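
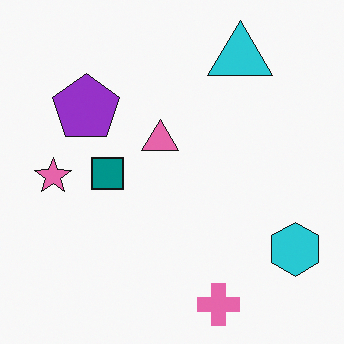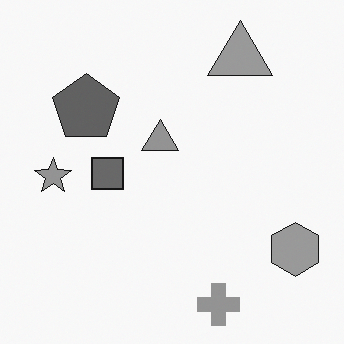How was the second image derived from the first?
The image was converted to grayscale.

All color is removed — every shape is now a shade of grey.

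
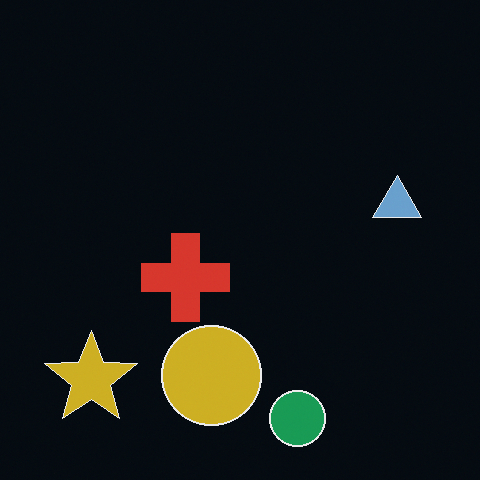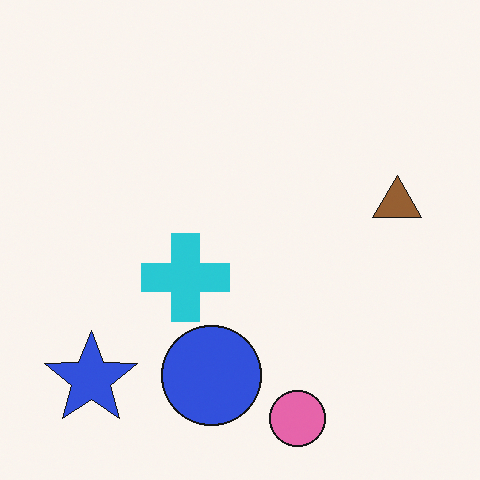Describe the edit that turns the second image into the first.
The first image is the second color-inverted (negative).

The light background has become dark and every shape's color is its complement — a photographic negative.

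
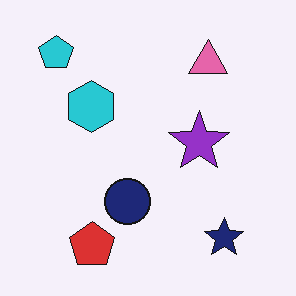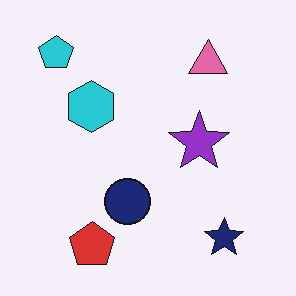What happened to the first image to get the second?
JPEG-compressed with visible artifacts.

Blocky 8×8 compression artifacts appear around shape edges and the flat background shows ringing — characteristic JPEG degradation.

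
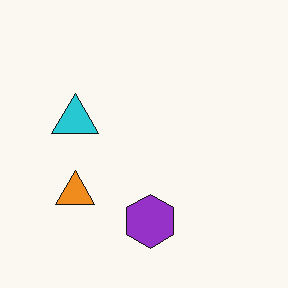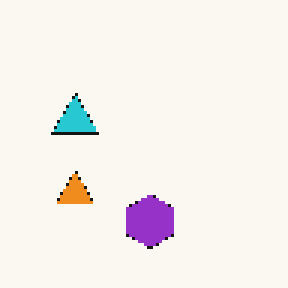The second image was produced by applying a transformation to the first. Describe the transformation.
The second image is the first mildly pixelated.

Shapes are reduced to large square blocks; fine edges and outlines are lost — a downscale-then-upscale (mosaic) effect.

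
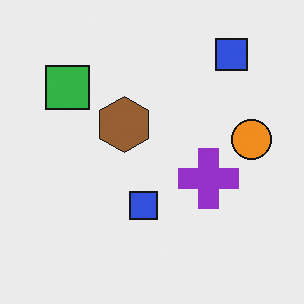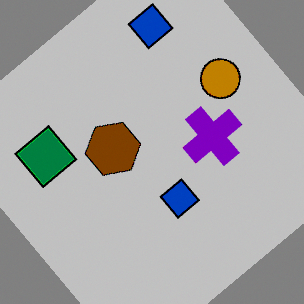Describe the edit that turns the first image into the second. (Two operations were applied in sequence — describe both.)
Rotated counter-clockwise by a large amount — several tens of degrees, then heavily posterized to just a handful of flat colors.

Every shape is tilted by the same angle and the image corners show triangular fill wedges — a whole-image rotation by a non-right angle. Each flat color has snapped to a coarser quantized level — most visibly, the near-white background has dropped to a flat grey.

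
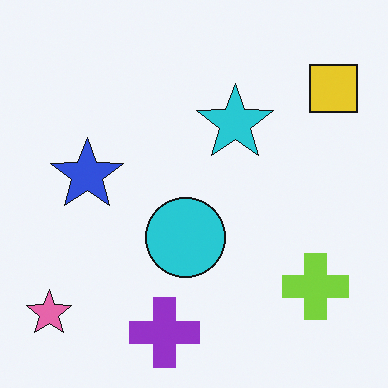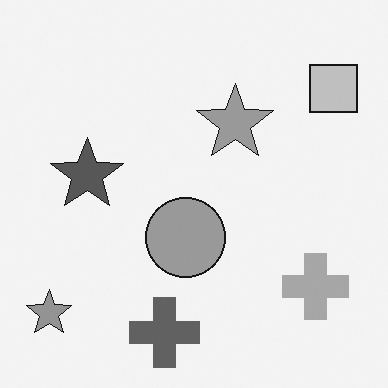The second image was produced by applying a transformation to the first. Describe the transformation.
It was converted to grayscale.

All color is removed — every shape is now a shade of grey.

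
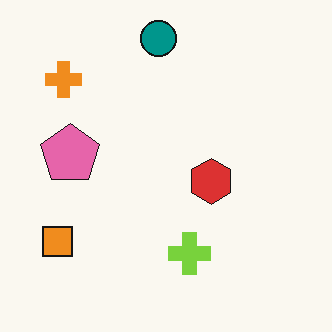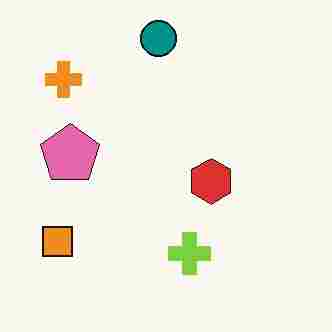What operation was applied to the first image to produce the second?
This is the original image heavily JPEG-compressed with obvious blocking artifacts.

Blocky 8×8 compression artifacts appear around shape edges and the flat background shows ringing — characteristic JPEG degradation.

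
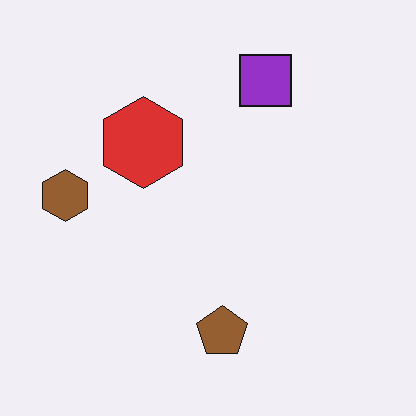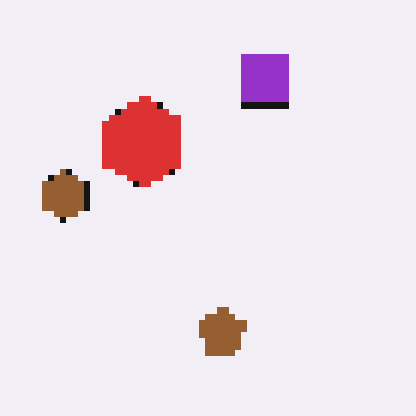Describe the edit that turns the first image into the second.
The second image is the first moderately pixelated.

Shapes are reduced to large square blocks; fine edges and outlines are lost — a downscale-then-upscale (mosaic) effect.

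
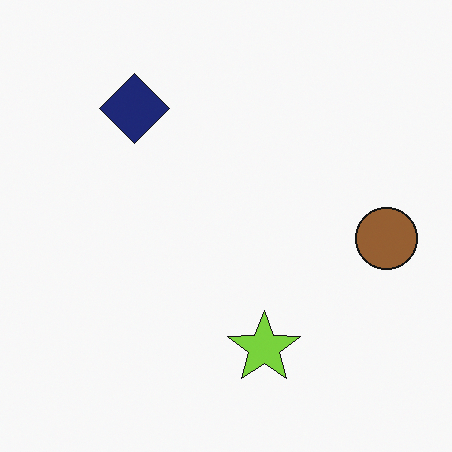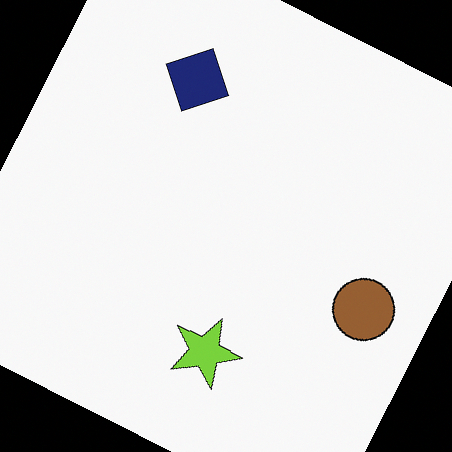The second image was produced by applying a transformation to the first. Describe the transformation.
This is the original image rotated clockwise by a clearly visible amount.

Every shape is tilted by the same angle and the image corners show triangular fill wedges — a whole-image rotation by a non-right angle.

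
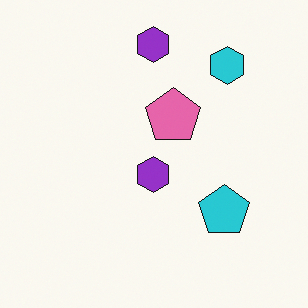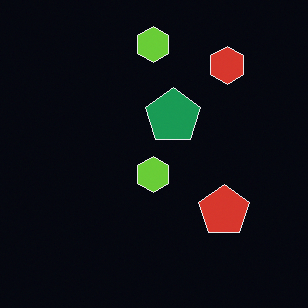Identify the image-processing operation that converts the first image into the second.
The image was color-inverted (negative).

The light background has become dark and every shape's color is its complement — a photographic negative.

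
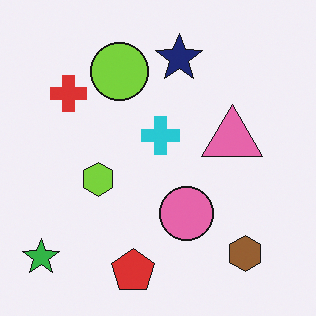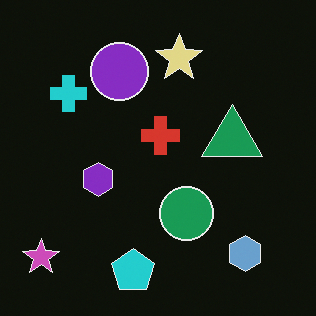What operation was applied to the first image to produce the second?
Color-inverted (negative).

The light background has become dark and every shape's color is its complement — a photographic negative.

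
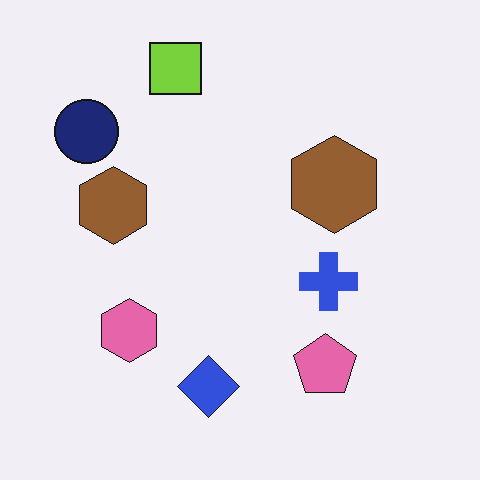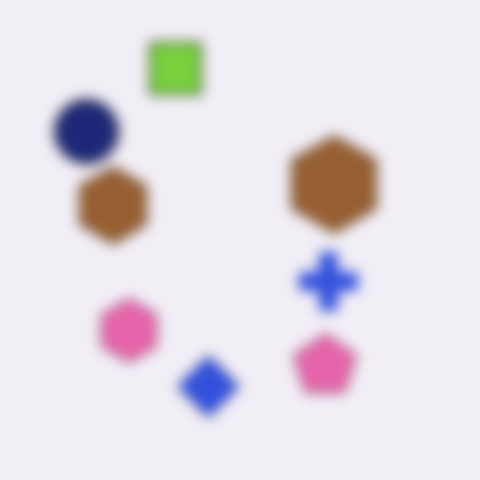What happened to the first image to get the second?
It was strongly gaussian-blurred.

Shape edges and outlines are uniformly softened across the whole image.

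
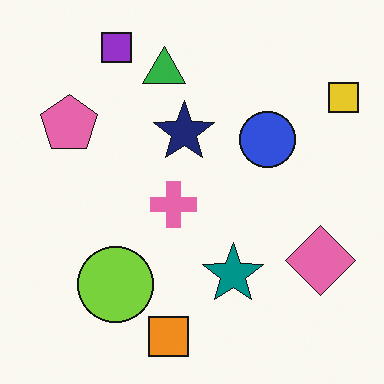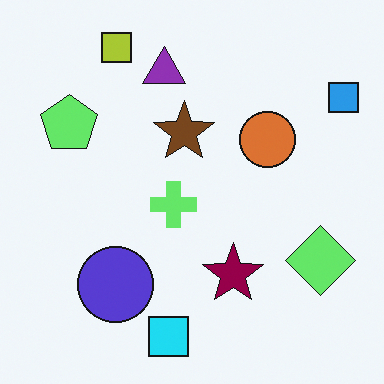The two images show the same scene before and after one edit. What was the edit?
The second image is the first hue-shifted noticeably.

Every shape's color has rotated by the same amount around the hue wheel — a uniform hue shift.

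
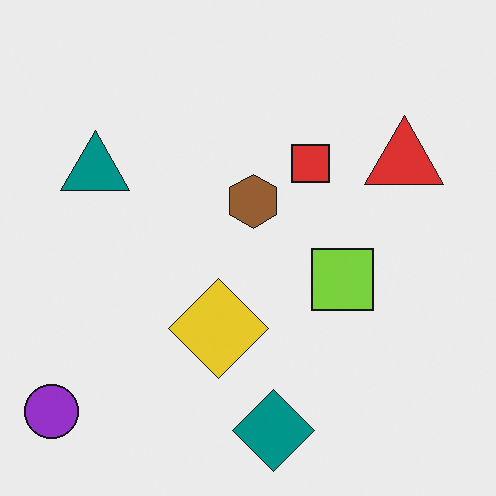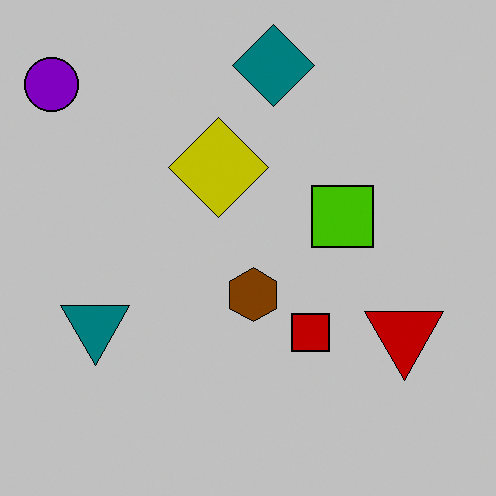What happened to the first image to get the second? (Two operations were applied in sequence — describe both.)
The image was aggressively posterized, then flipped vertically (top ↔ bottom).

Each flat color has snapped to a coarser quantized level — most visibly, the near-white background has dropped to a flat grey. The teal diamond is in the bottom of the first image and the top of the second — shapes on opposite sides of the horizontal midline have swapped in a mirror flip.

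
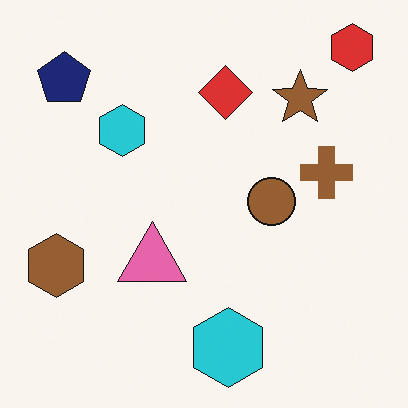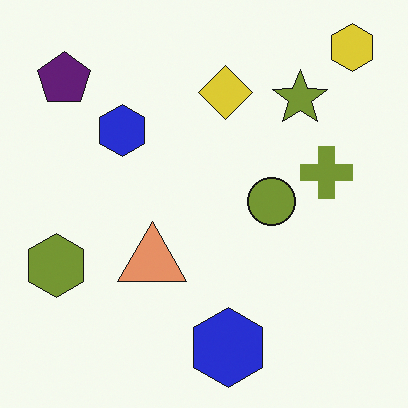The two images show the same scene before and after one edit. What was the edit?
The transformation is: hue-shifted by a small amount.

Every shape's color has rotated by the same amount around the hue wheel — a uniform hue shift.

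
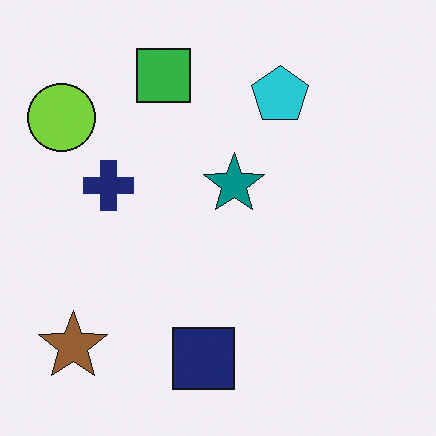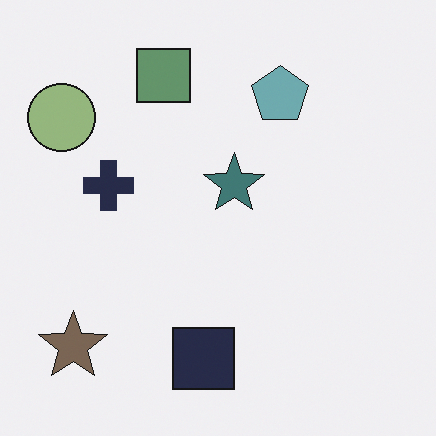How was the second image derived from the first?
This is the original image made much more muted (saturation change).

All colors are more muted and greyish — a global saturation change.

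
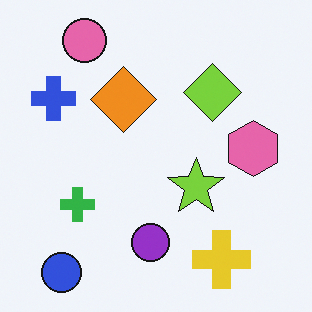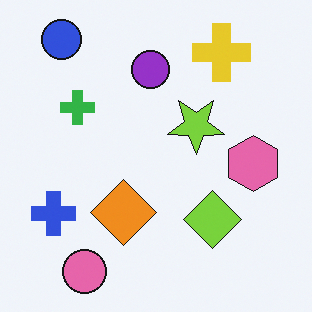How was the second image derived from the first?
The second image is the first flipped vertically (top ↔ bottom).

The blue circle is in the bottom-left of the first image and the top-left of the second — shapes on opposite sides of the horizontal midline have swapped in a mirror flip.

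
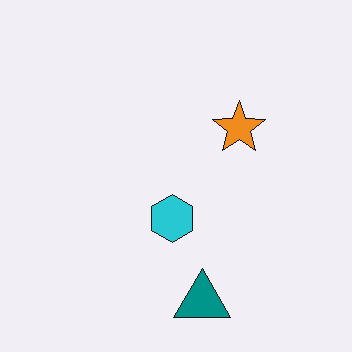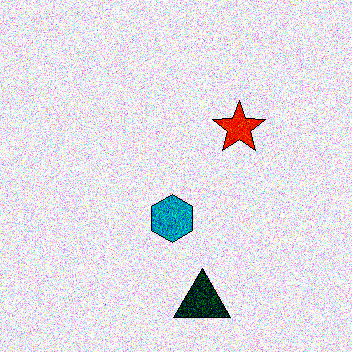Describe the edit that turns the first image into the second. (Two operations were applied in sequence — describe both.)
The second image is the first degraded with moderate additive noise, then boosted in contrast.

Random speckle covers the whole image, including the flat background. Tones are pushed away from mid-grey across the whole image — a global contrast change.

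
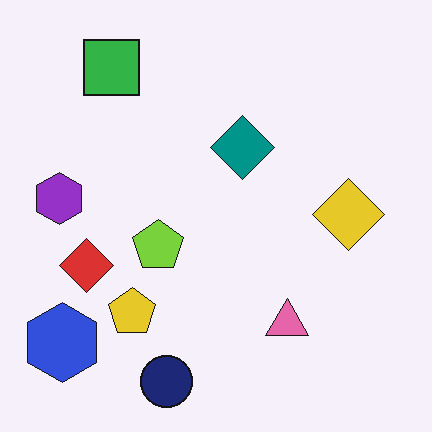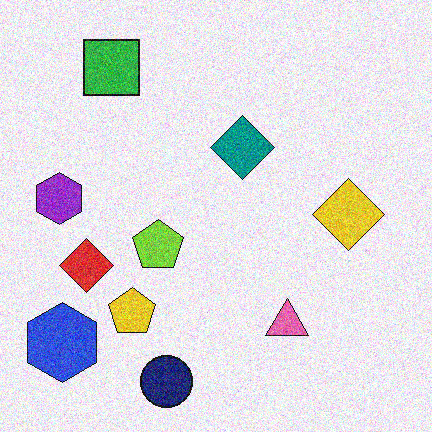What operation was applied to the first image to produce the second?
Degraded with moderate additive noise.

Random speckle covers the whole image, including the flat background.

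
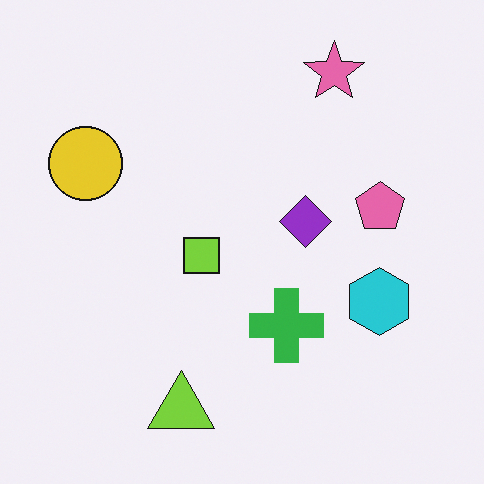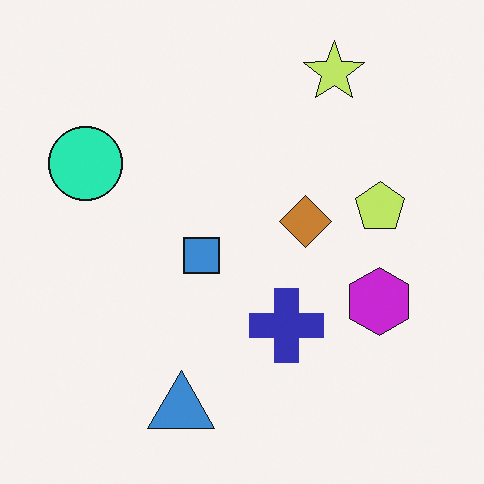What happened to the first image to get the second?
The transformation is: hue-shifted noticeably.

Every shape's color has rotated by the same amount around the hue wheel — a uniform hue shift.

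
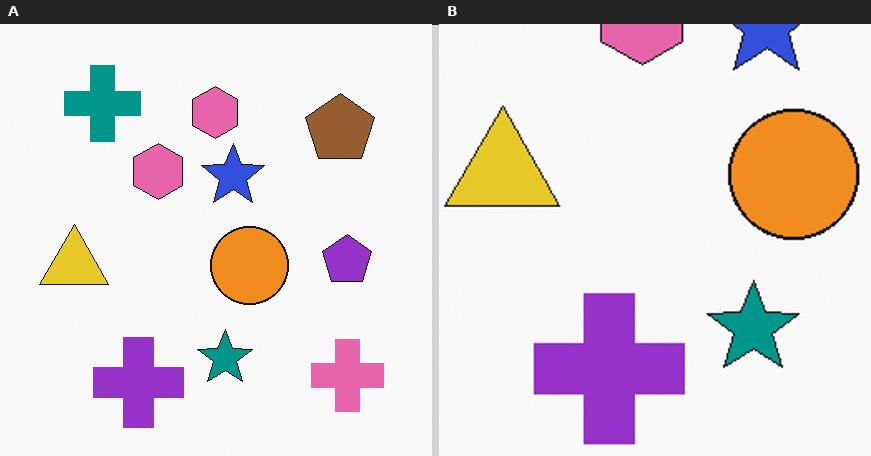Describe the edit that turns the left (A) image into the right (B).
The transformation is: cropped tightly and scaled back up.

The visible shapes are larger and the field of view is narrower; shapes near the original edges may be partly or wholly outside the frame — a crop-and-rescale.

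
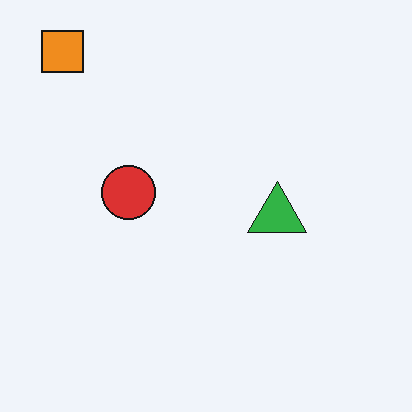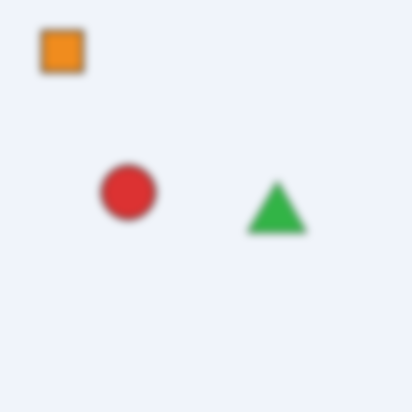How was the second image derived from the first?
This is the original image noticeably gaussian-blurred.

Shape edges and outlines are uniformly softened across the whole image.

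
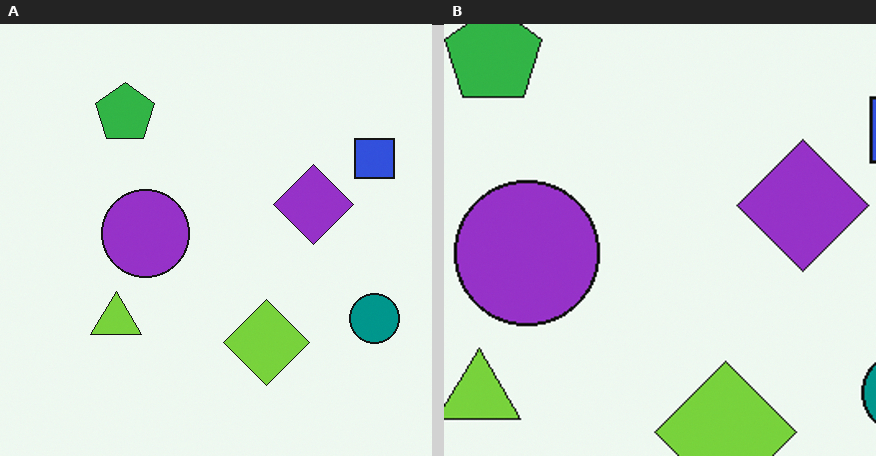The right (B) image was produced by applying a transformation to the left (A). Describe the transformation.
The image was cropped tightly and scaled back up.

The visible shapes are larger and the field of view is narrower; shapes near the original edges may be partly or wholly outside the frame — a crop-and-rescale.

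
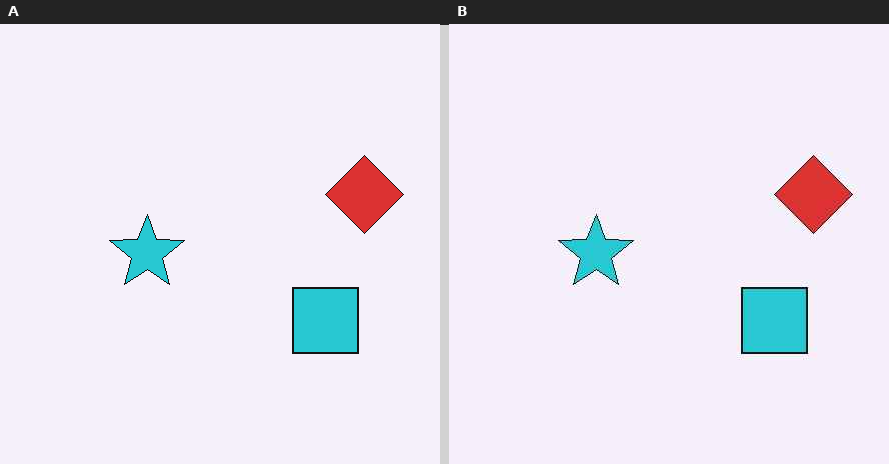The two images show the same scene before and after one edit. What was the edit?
The transformation is: JPEG-compressed with visible artifacts.

Blocky 8×8 compression artifacts appear around shape edges and the flat background shows ringing — characteristic JPEG degradation.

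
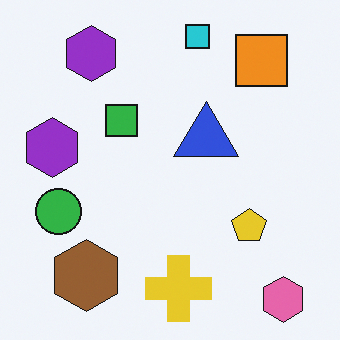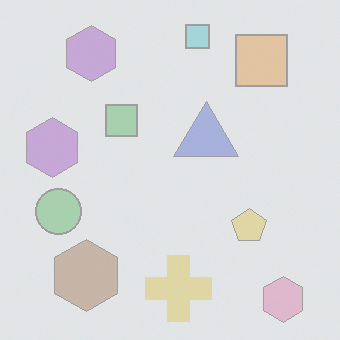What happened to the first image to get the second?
The second image is the first given much lower contrast.

Tones are pushed toward mid-grey across the whole image — a global contrast change.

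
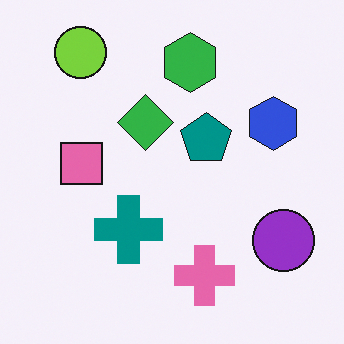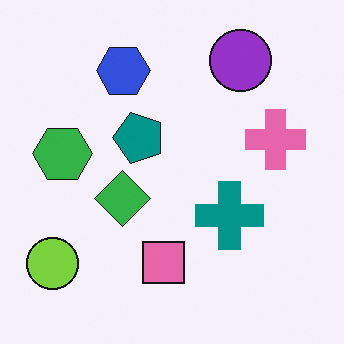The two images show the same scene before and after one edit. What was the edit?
This is the original image rotated 90° counter-clockwise.

The lime circle sits in the top-left of the first image and the bottom-left of the second — consistent with a whole-image 90° counter-clockwise rotation.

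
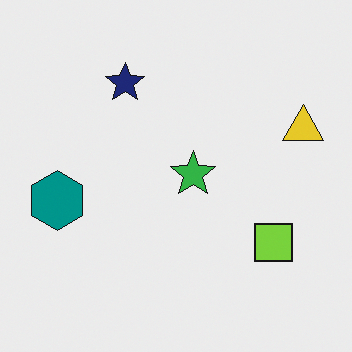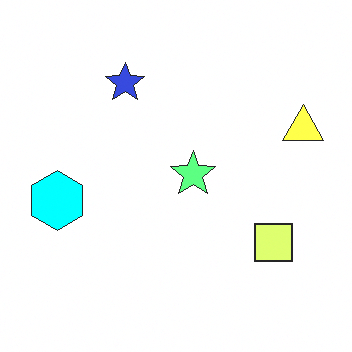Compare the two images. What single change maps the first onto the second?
The second image is the first noticeably brightened.

Every pixel — background and shapes alike — is uniformly brightened.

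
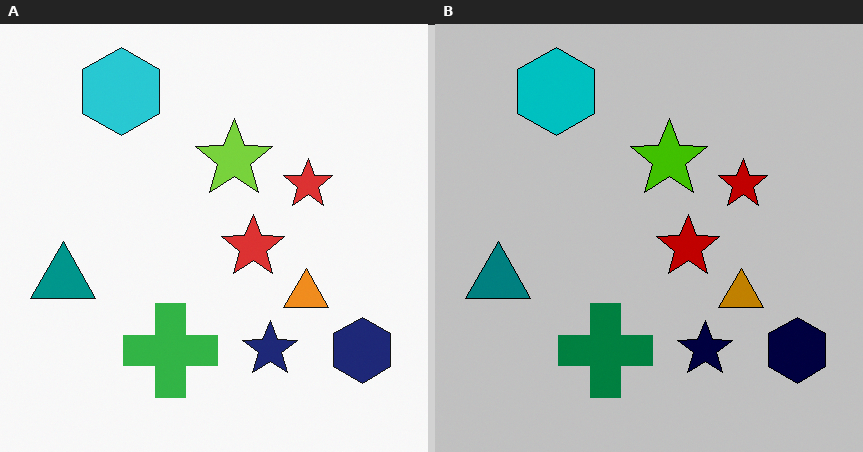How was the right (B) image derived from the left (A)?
Aggressively posterized.

Each flat color has snapped to a coarser quantized level — most visibly, the near-white background has dropped to a flat grey.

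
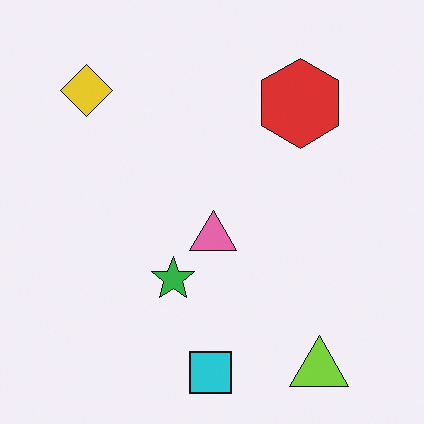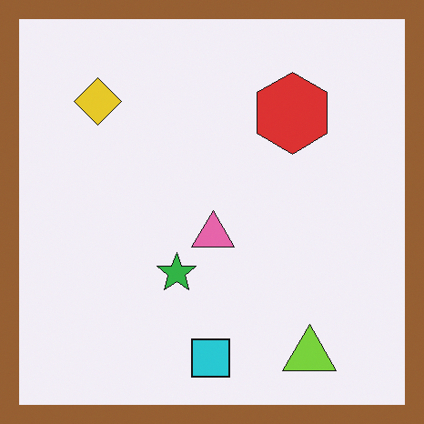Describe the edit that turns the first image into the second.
Framed with a brown border.

A solid brown frame runs around the edge of the second image, with the content slightly shrunk inside it.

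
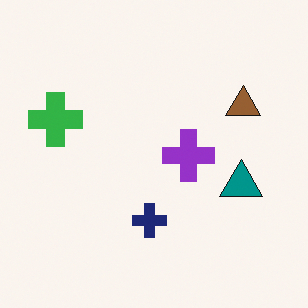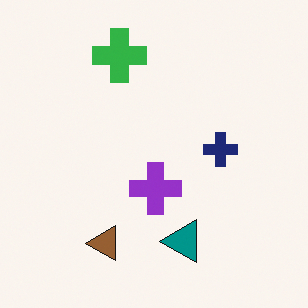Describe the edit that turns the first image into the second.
The second image is the first transposed (reflected across the top-left ↔ bottom-right diagonal).

Shapes have swapped their row and column positions — what was in the top-right is now in the bottom-left — a diagonal reflection.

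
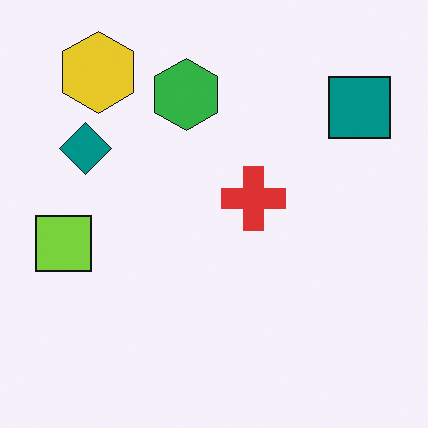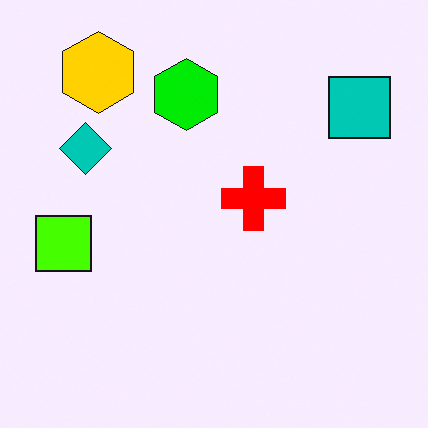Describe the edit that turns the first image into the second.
The second image is the first heavily oversaturated.

All colors are more vivid — a global saturation change.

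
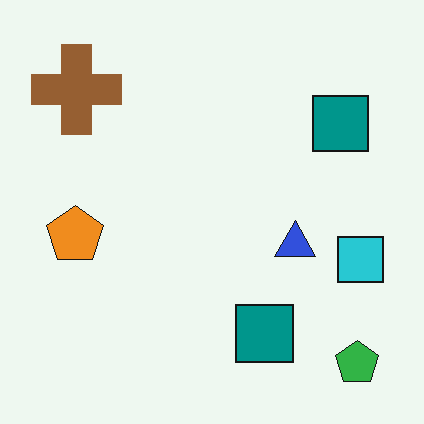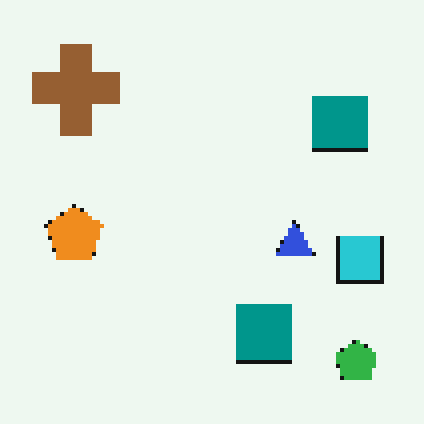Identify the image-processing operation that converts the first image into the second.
The second image is the first lightly pixelated (a mild mosaic effect).

Shapes are reduced to large square blocks; fine edges and outlines are lost — a downscale-then-upscale (mosaic) effect.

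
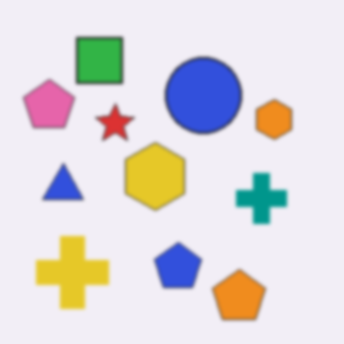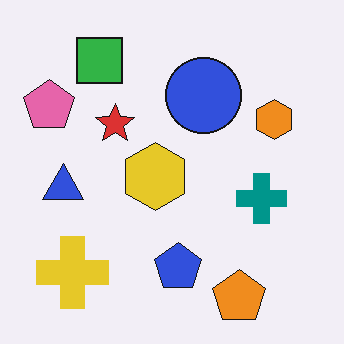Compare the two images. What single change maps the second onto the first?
It was given a subtle gaussian blur.

Shape edges and outlines are uniformly softened across the whole image.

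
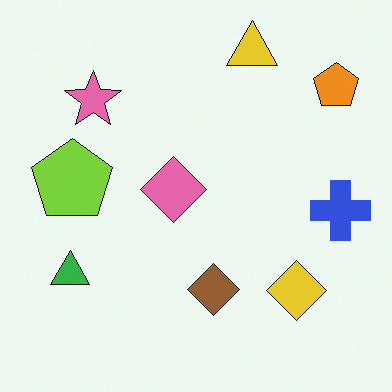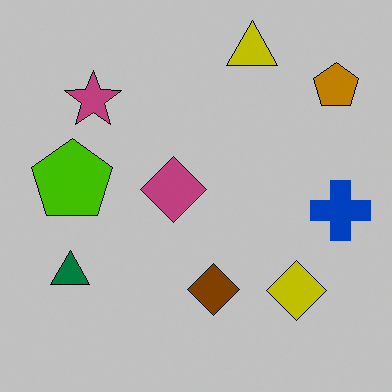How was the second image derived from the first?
It was aggressively posterized.

Each flat color has snapped to a coarser quantized level — most visibly, the near-white background has dropped to a flat grey.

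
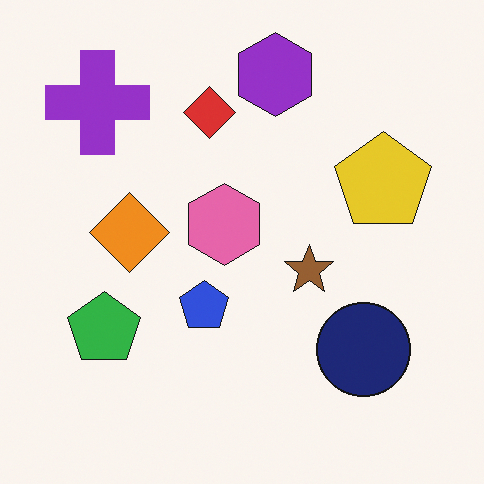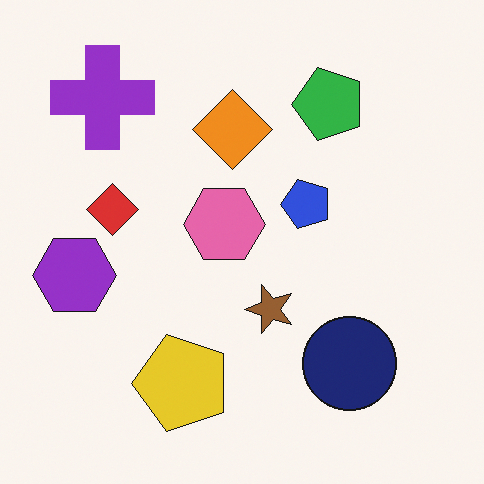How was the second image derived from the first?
Transposed (reflected across the top-left ↔ bottom-right diagonal).

Shapes have swapped their row and column positions — what was in the top-right is now in the bottom-left — a diagonal reflection.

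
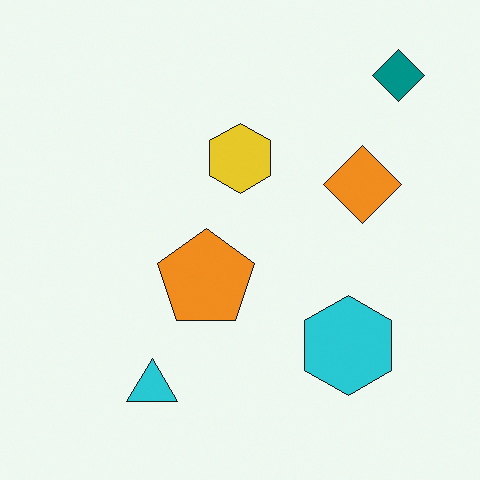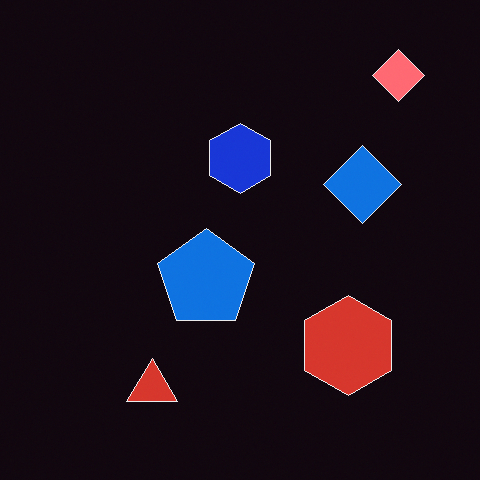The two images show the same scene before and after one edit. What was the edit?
This is the original image color-inverted (negative).

The light background has become dark and every shape's color is its complement — a photographic negative.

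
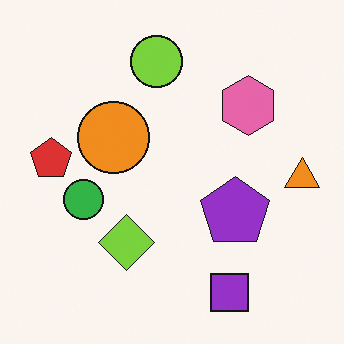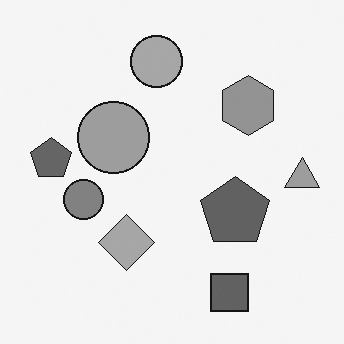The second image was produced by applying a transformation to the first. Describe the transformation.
Converted to grayscale.

All color is removed — every shape is now a shade of grey.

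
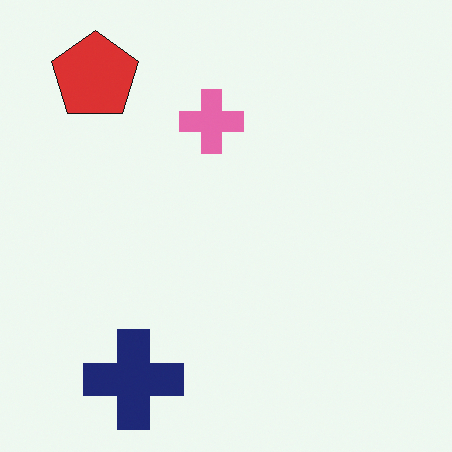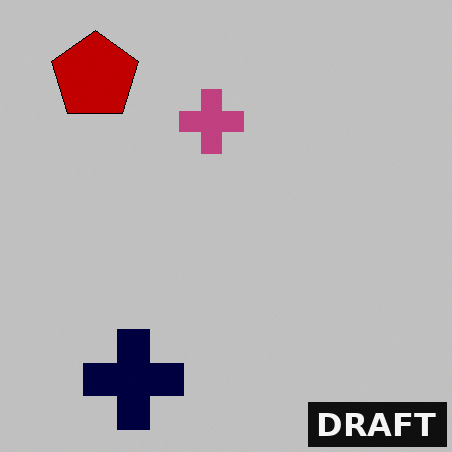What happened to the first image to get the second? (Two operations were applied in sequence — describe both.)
The transformation is: aggressively posterized, then watermarked with the text "DRAFT" in the lower-right corner.

Each flat color has snapped to a coarser quantized level — most visibly, the near-white background has dropped to a flat grey. A dark label reading "DRAFT" appears in the lower-right corner.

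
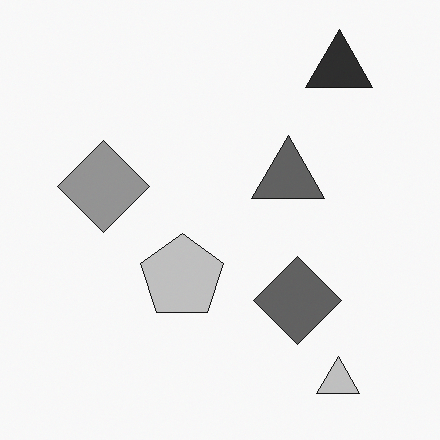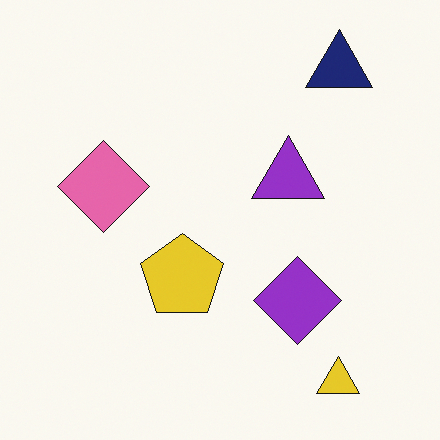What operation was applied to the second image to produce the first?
It was converted to grayscale.

All color is removed — every shape is now a shade of grey.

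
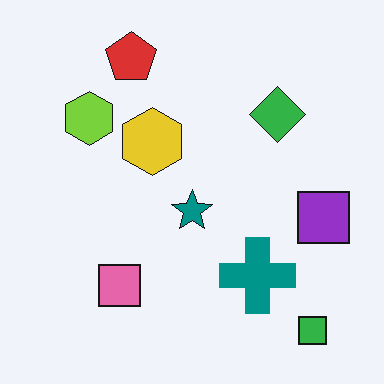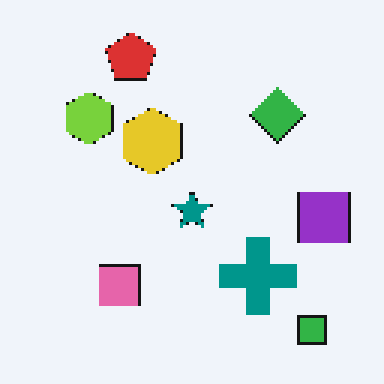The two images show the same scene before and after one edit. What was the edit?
The second image is the first mildly pixelated.

Shapes are reduced to large square blocks; fine edges and outlines are lost — a downscale-then-upscale (mosaic) effect.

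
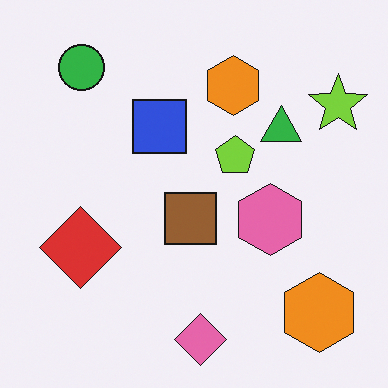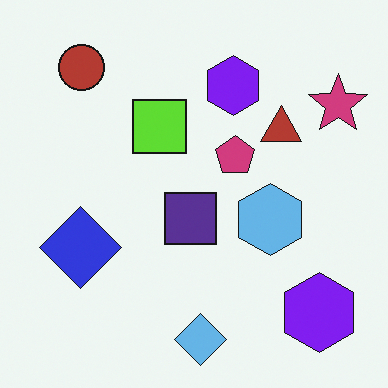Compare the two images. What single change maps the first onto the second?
This is the original image hue-shifted by a large amount.

Every shape's color has rotated by the same amount around the hue wheel — a uniform hue shift.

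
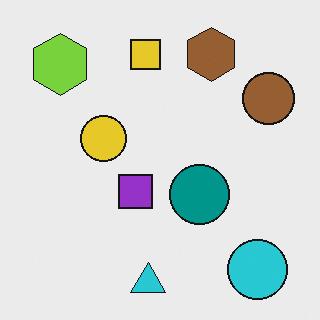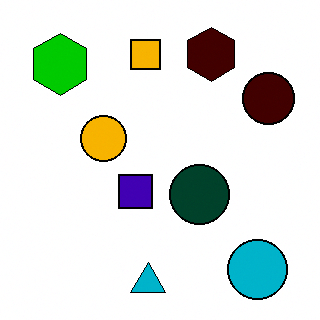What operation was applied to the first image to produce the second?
This is the original image given much higher contrast.

Tones are pushed away from mid-grey across the whole image — a global contrast change.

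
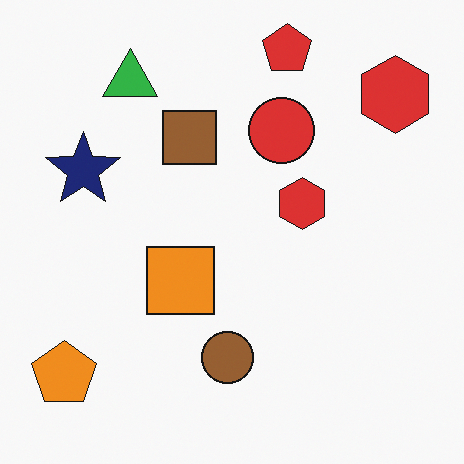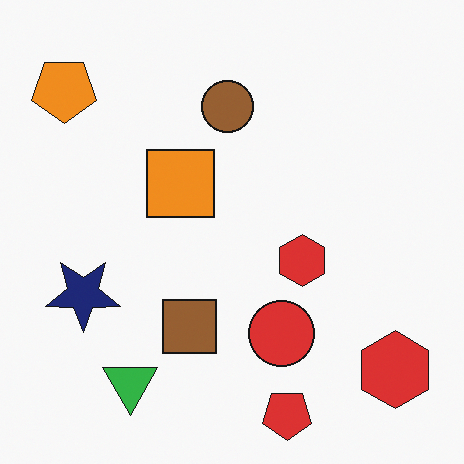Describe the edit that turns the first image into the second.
The transformation is: flipped vertically (top ↔ bottom).

The red pentagon is in the top of the first image and the bottom of the second — shapes on opposite sides of the horizontal midline have swapped in a mirror flip.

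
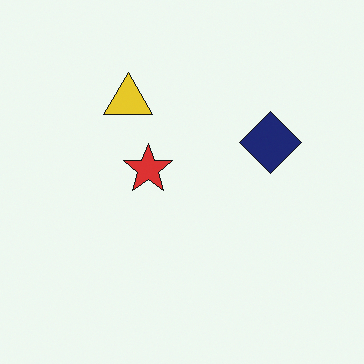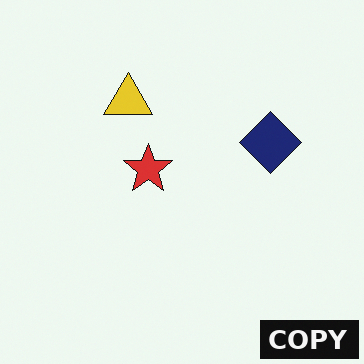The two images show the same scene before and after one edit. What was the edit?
The second image is the first watermarked with the text "COPY" in the lower-right corner.

A dark label reading "COPY" appears in the lower-right corner.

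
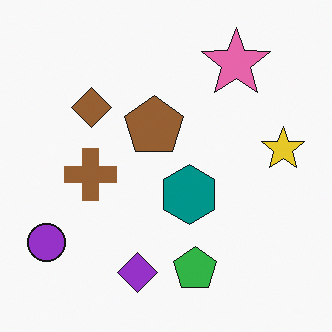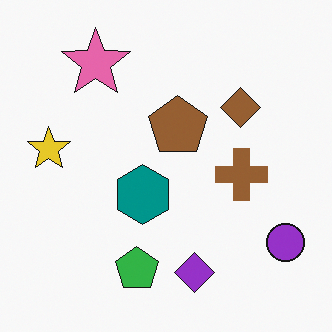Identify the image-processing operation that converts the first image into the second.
Flipped horizontally (left ↔ right).

The purple circle is in the bottom-left of the first image and the bottom-right of the second — shapes on opposite sides of the vertical midline have swapped in a mirror flip.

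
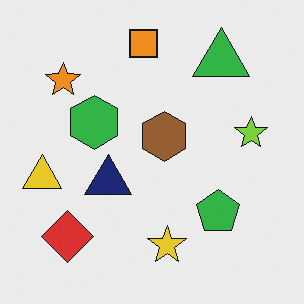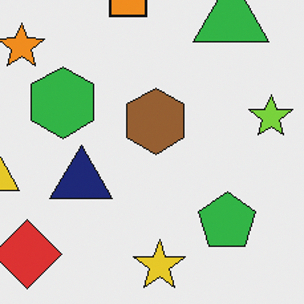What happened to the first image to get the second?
The transformation is: cropped slightly and scaled back up.

The visible shapes are larger and the field of view is narrower; shapes near the original edges may be partly or wholly outside the frame — a crop-and-rescale.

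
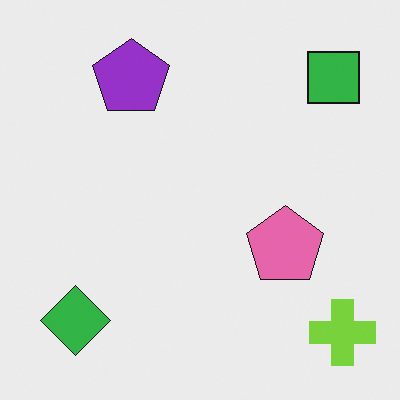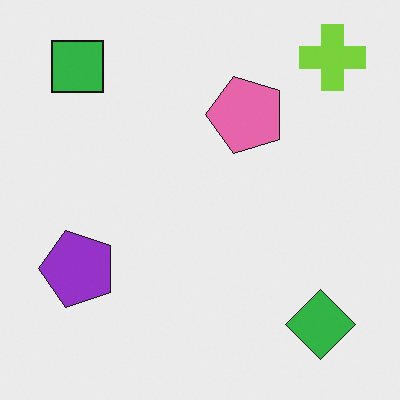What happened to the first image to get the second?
The transformation is: rotated 90° counter-clockwise.

The lime cross sits in the bottom-right of the first image and the top-right of the second — consistent with a whole-image 90° counter-clockwise rotation.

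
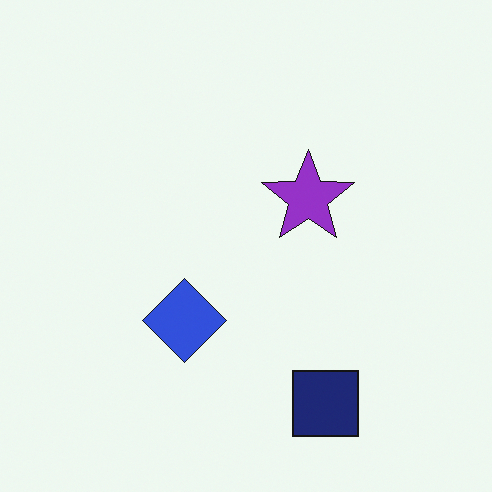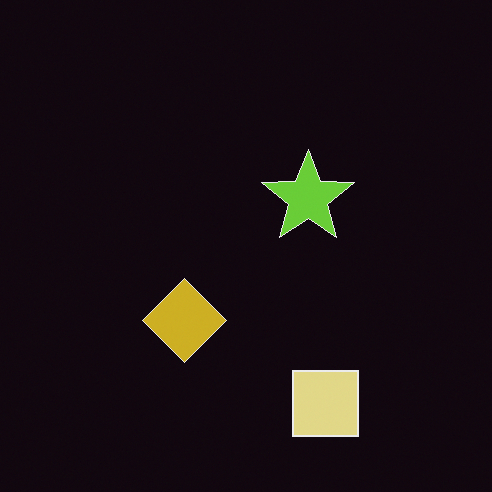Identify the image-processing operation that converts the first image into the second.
Color-inverted (negative).

The light background has become dark and every shape's color is its complement — a photographic negative.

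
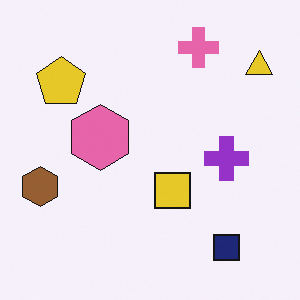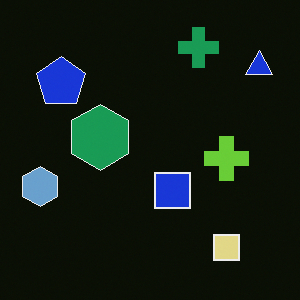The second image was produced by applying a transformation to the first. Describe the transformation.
The second image is the first color-inverted (negative).

The light background has become dark and every shape's color is its complement — a photographic negative.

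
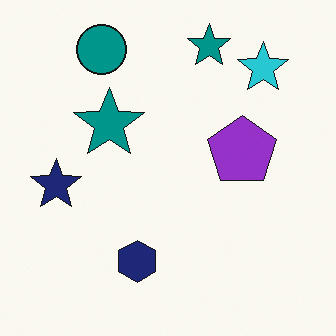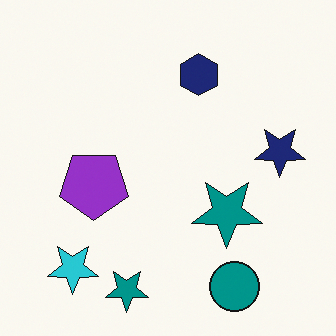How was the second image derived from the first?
Rotated 180°.

The cyan star sits in the top-right of the first image and the bottom-left of the second — consistent with a whole-image 180° rotation.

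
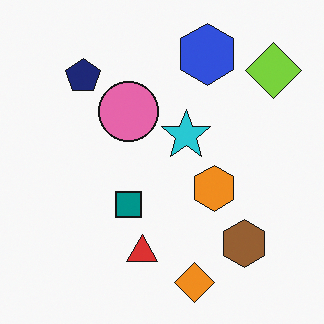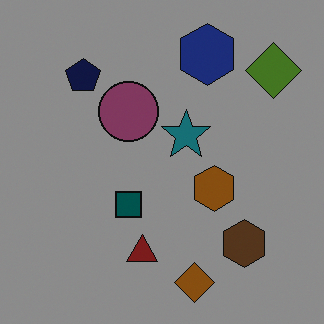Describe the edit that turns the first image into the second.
The second image is the first noticeably darkened.

Every pixel — background and shapes alike — is uniformly darkened.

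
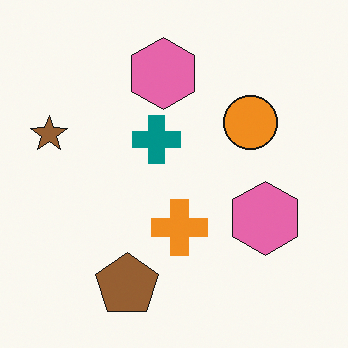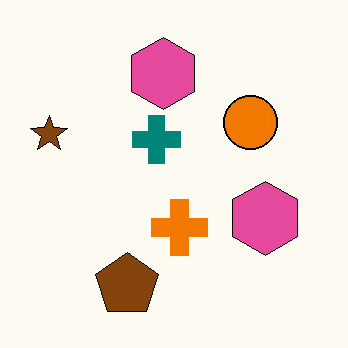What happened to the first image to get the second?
The transformation is: given slightly increased contrast.

Tones are pushed away from mid-grey across the whole image — a global contrast change.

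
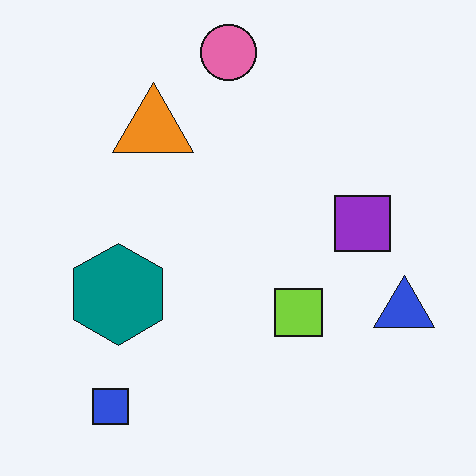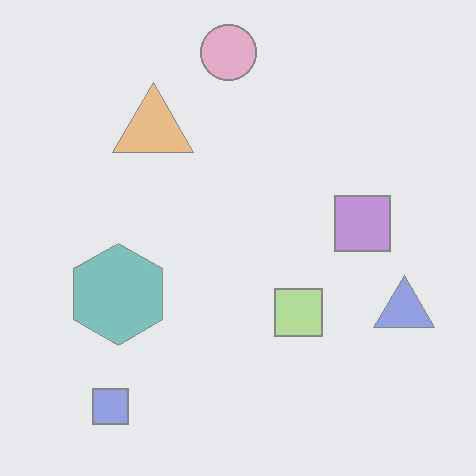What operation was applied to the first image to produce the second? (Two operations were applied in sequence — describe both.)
Degraded with heavy JPEG compression, then washed out (contrast reduced).

Blocky 8×8 compression artifacts appear around shape edges and the flat background shows ringing — characteristic JPEG degradation. Tones are pushed toward mid-grey across the whole image — a global contrast change.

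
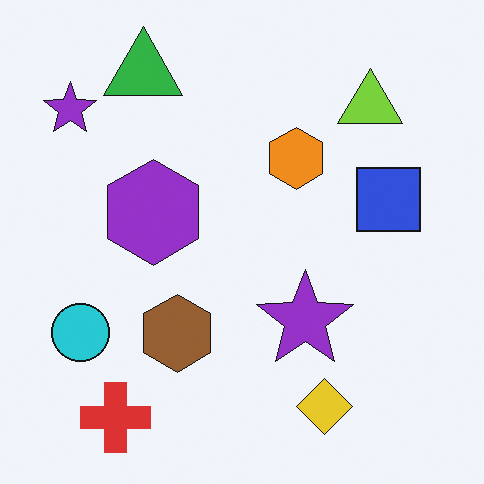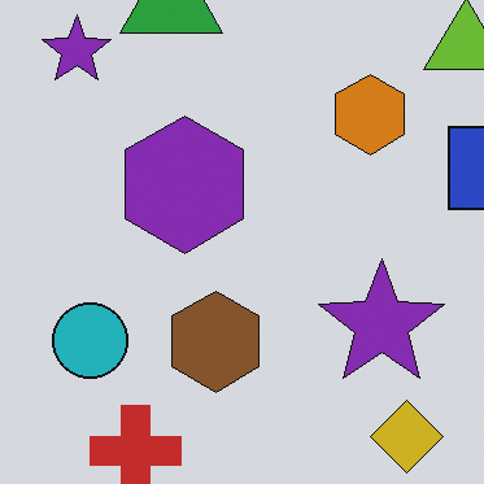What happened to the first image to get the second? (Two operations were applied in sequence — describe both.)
The second image is the first darkened a little, then cropped to a modestly smaller region and rescaled.

Every pixel — background and shapes alike — is uniformly darkened. The visible shapes are larger and the field of view is narrower; shapes near the original edges may be partly or wholly outside the frame — a crop-and-rescale.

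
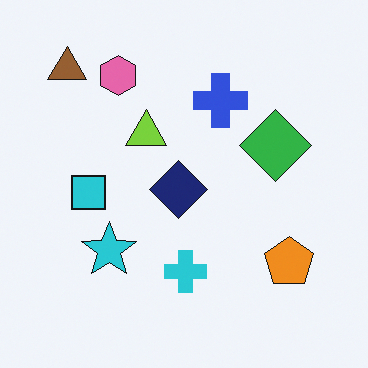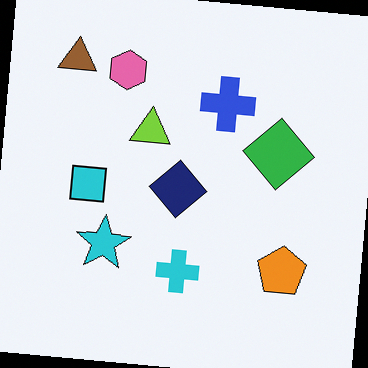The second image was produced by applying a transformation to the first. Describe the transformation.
Rotated clockwise by a slight angle.

Every shape is tilted by the same angle and the image corners show triangular fill wedges — a whole-image rotation by a non-right angle.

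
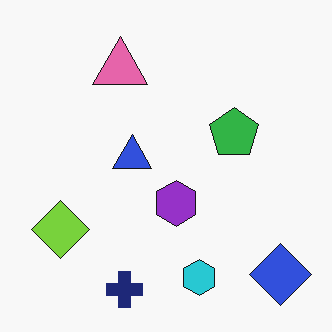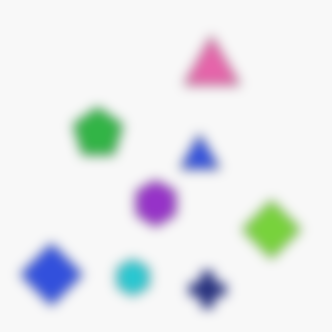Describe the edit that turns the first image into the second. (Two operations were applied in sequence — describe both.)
Heavily blurred, then flipped horizontally (left ↔ right).

Shape edges and outlines are uniformly softened across the whole image. The blue diamond is in the bottom-right of the first image and the bottom-left of the second — shapes on opposite sides of the vertical midline have swapped in a mirror flip.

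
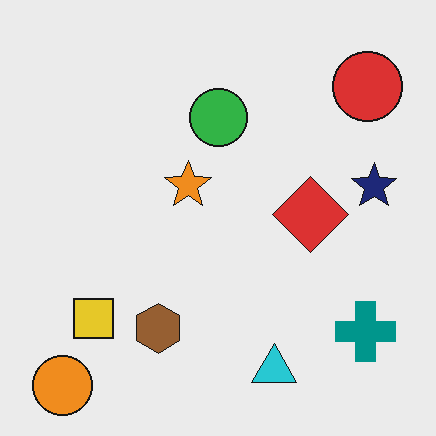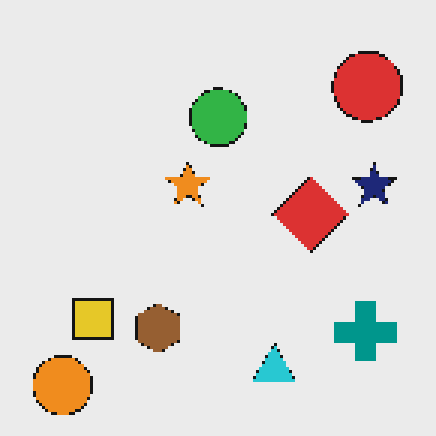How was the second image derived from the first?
Mildly pixelated.

Shapes are reduced to large square blocks; fine edges and outlines are lost — a downscale-then-upscale (mosaic) effect.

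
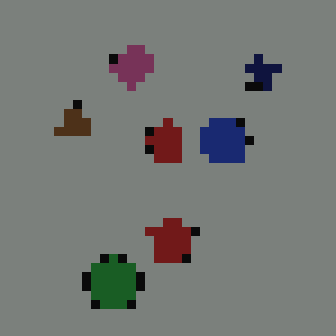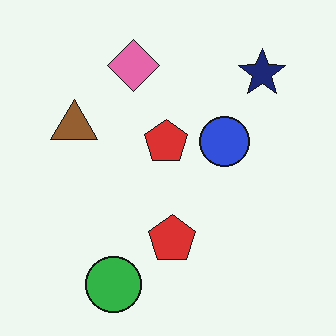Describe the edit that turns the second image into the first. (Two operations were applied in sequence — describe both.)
Darkened a lot, then heavily pixelated into large blocks.

Every pixel — background and shapes alike — is uniformly darkened. Shapes are reduced to large square blocks; fine edges and outlines are lost — a downscale-then-upscale (mosaic) effect.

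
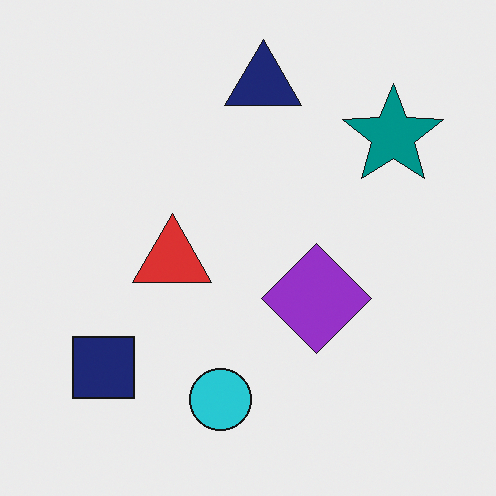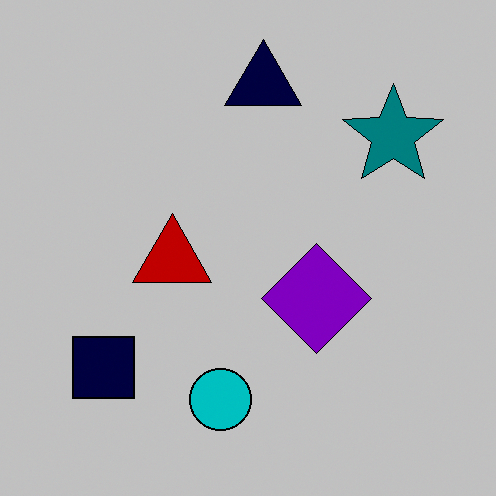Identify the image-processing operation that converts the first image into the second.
The transformation is: aggressively posterized.

Each flat color has snapped to a coarser quantized level — most visibly, the near-white background has dropped to a flat grey.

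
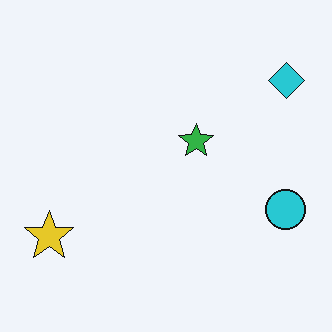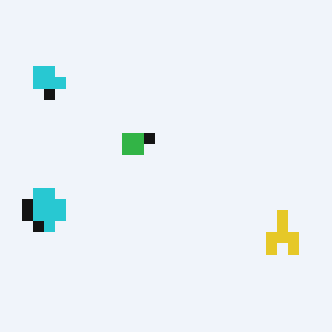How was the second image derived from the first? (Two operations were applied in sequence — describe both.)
The image was flipped horizontally (left ↔ right), then coarsely pixelated.

The cyan diamond is in the top-right of the first image and the top-left of the second — shapes on opposite sides of the vertical midline have swapped in a mirror flip. Shapes are reduced to large square blocks; fine edges and outlines are lost — a downscale-then-upscale (mosaic) effect.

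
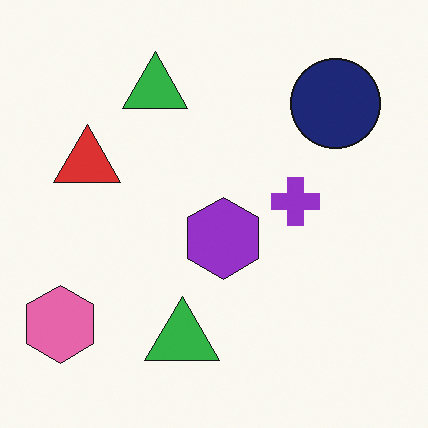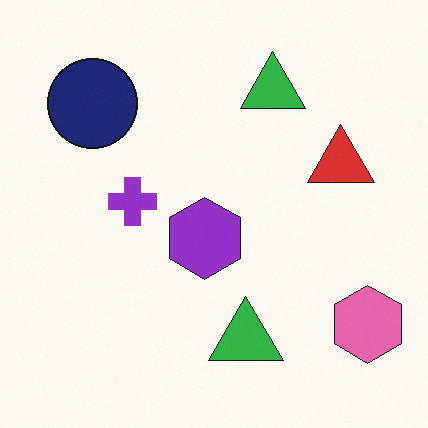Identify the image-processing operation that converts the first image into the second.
The transformation is: flipped horizontally (left ↔ right).

The pink hexagon is in the bottom-left of the first image and the bottom-right of the second — shapes on opposite sides of the vertical midline have swapped in a mirror flip.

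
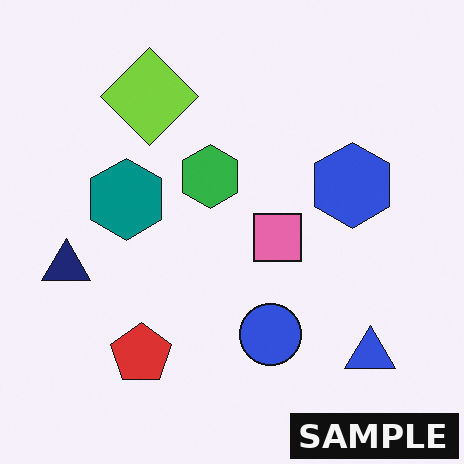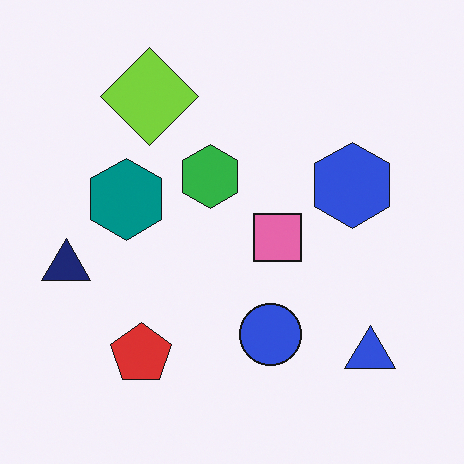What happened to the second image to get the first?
The image was watermarked with the text "SAMPLE" in the lower-right corner.

A dark label reading "SAMPLE" appears in the lower-right corner.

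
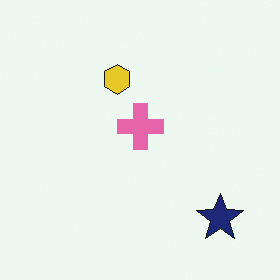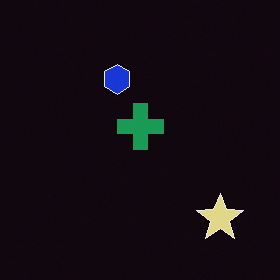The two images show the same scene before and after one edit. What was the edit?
The image was color-inverted (negative).

The light background has become dark and every shape's color is its complement — a photographic negative.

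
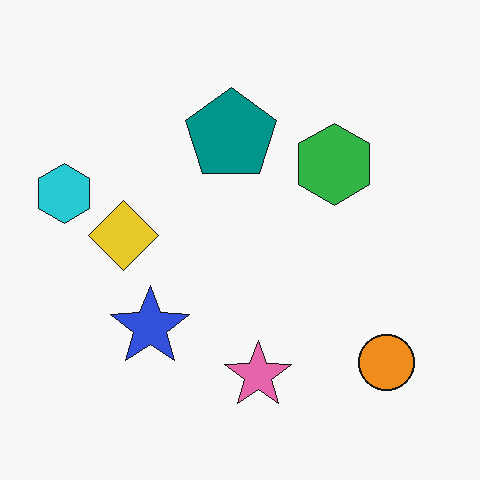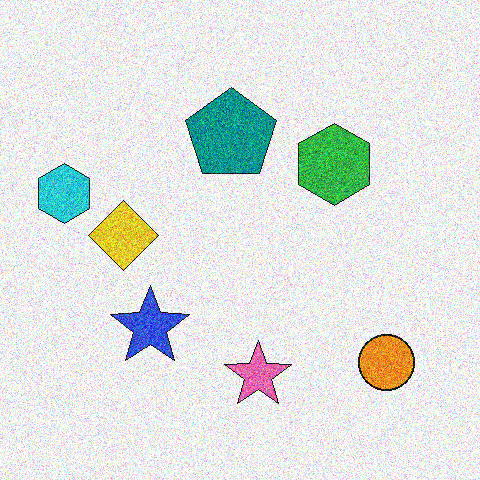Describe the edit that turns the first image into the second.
This is the original image degraded with a thick layer of grain.

Random speckle covers the whole image, including the flat background.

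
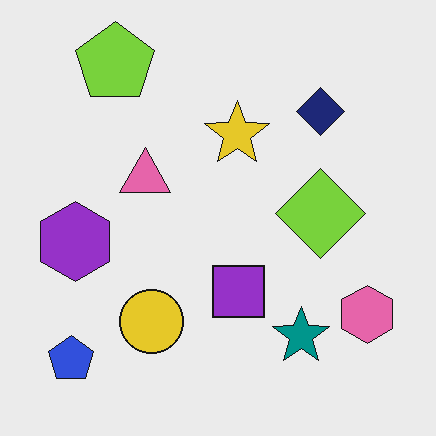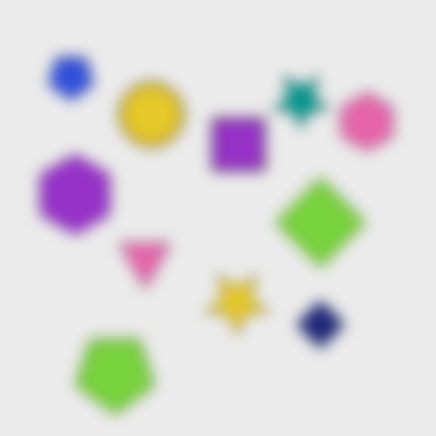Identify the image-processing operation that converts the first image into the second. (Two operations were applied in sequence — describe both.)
It was heavily blurred, then flipped vertically (top ↔ bottom).

Shape edges and outlines are uniformly softened across the whole image. The lime pentagon is in the top-left of the first image and the bottom-left of the second — shapes on opposite sides of the horizontal midline have swapped in a mirror flip.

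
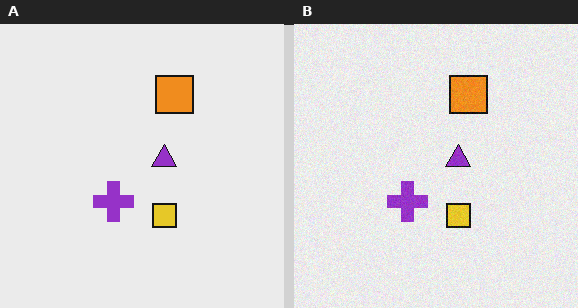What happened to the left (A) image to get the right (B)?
This is the original image degraded with light additive noise.

Random speckle covers the whole image, including the flat background.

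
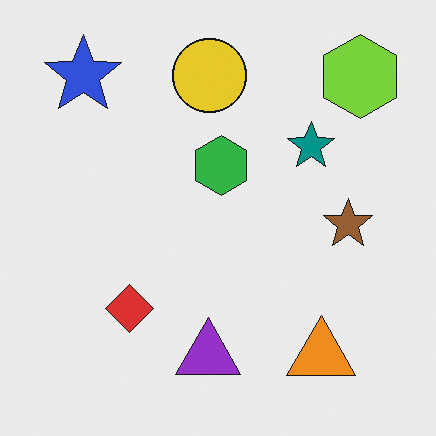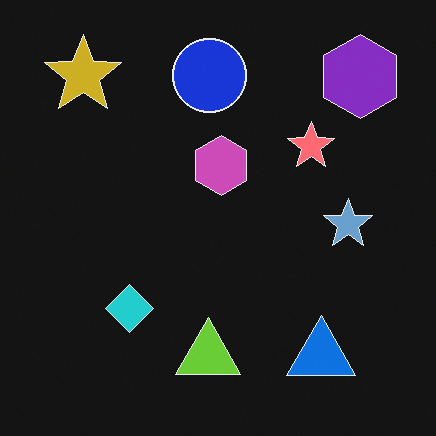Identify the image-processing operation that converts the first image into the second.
The image was color-inverted (negative).

The light background has become dark and every shape's color is its complement — a photographic negative.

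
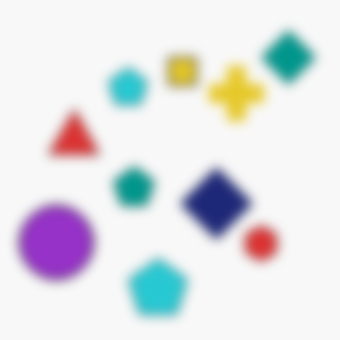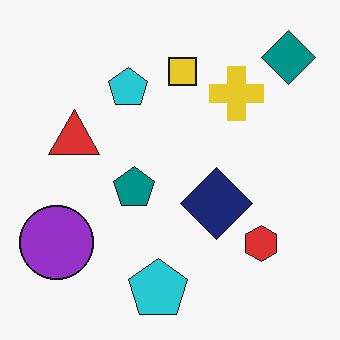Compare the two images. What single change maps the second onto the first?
This is the original image heavily blurred.

Shape edges and outlines are uniformly softened across the whole image.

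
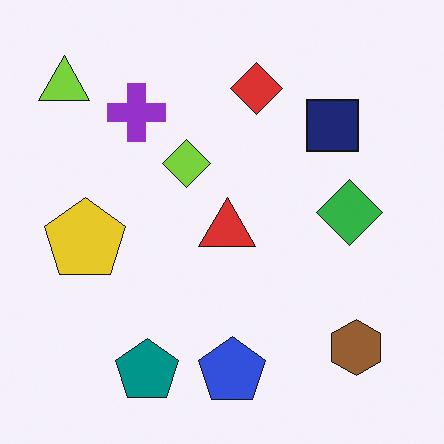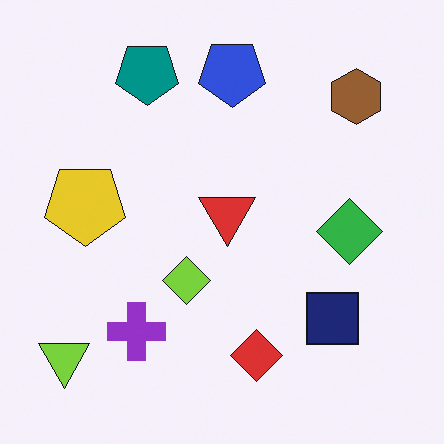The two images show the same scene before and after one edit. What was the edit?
Flipped vertically (top ↔ bottom).

The blue pentagon is in the bottom of the first image and the top of the second — shapes on opposite sides of the horizontal midline have swapped in a mirror flip.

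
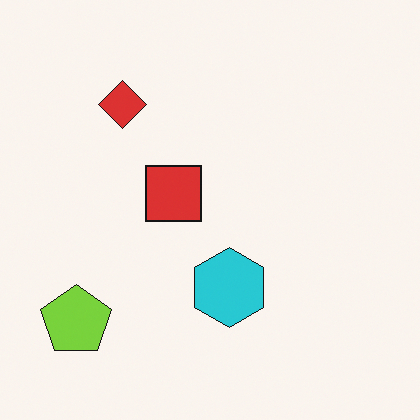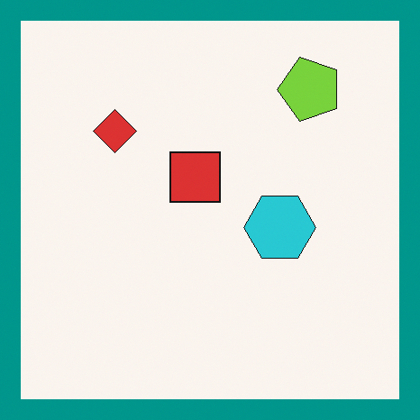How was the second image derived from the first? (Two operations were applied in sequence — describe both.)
This is the original image transposed (reflected across the top-left ↔ bottom-right diagonal), then framed with a teal border.

Shapes have swapped their row and column positions — what was in the top-right is now in the bottom-left — a diagonal reflection. A solid teal frame runs around the edge of the second image, with the content slightly shrunk inside it.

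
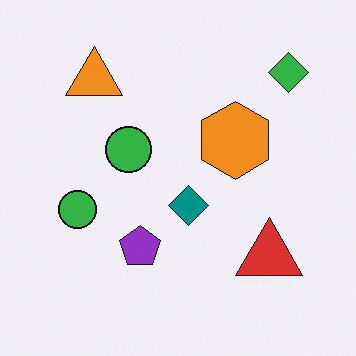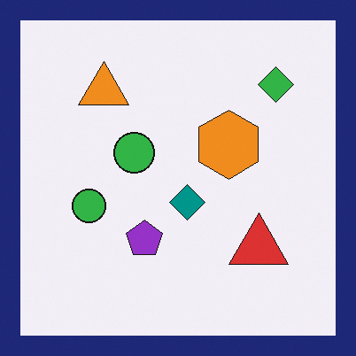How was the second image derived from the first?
This is the original image framed with a navy border.

A solid navy frame runs around the edge of the second image, with the content slightly shrunk inside it.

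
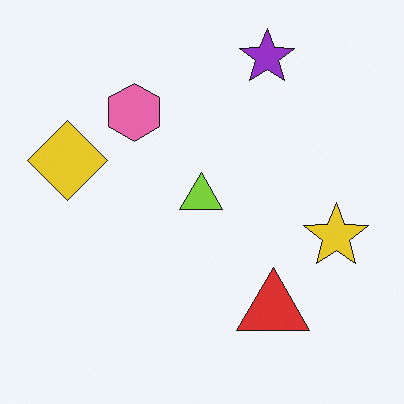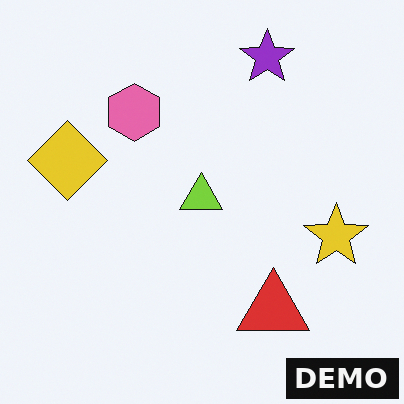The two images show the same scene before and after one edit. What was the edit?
Watermarked with the text "DEMO" in the lower-right corner.

A dark label reading "DEMO" appears in the lower-right corner.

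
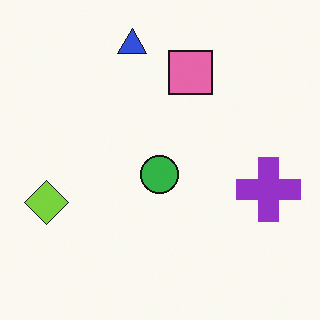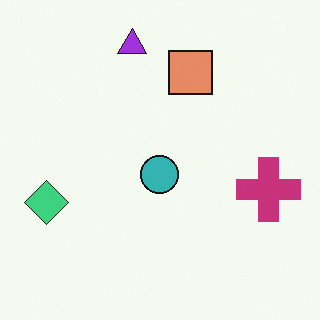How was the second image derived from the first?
The second image is the first hue-shifted slightly.

Every shape's color has rotated by the same amount around the hue wheel — a uniform hue shift.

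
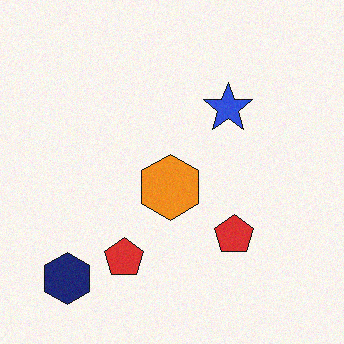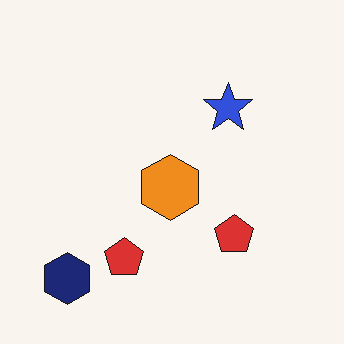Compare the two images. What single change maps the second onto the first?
The transformation is: degraded with light additive noise.

Random speckle covers the whole image, including the flat background.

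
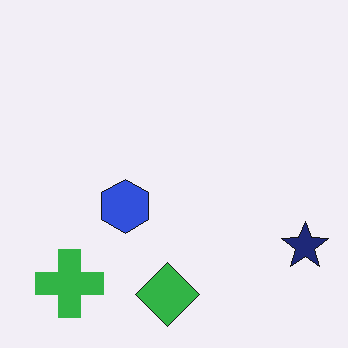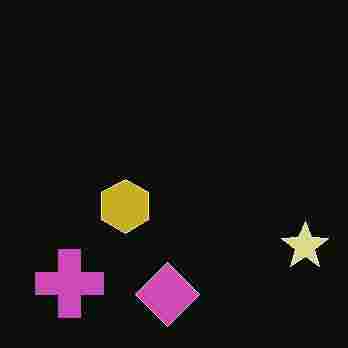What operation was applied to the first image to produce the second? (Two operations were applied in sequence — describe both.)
Heavily JPEG-compressed with obvious blocking artifacts, then color-inverted (negative).

Blocky 8×8 compression artifacts appear around shape edges and the flat background shows ringing — characteristic JPEG degradation. The light background has become dark and every shape's color is its complement — a photographic negative.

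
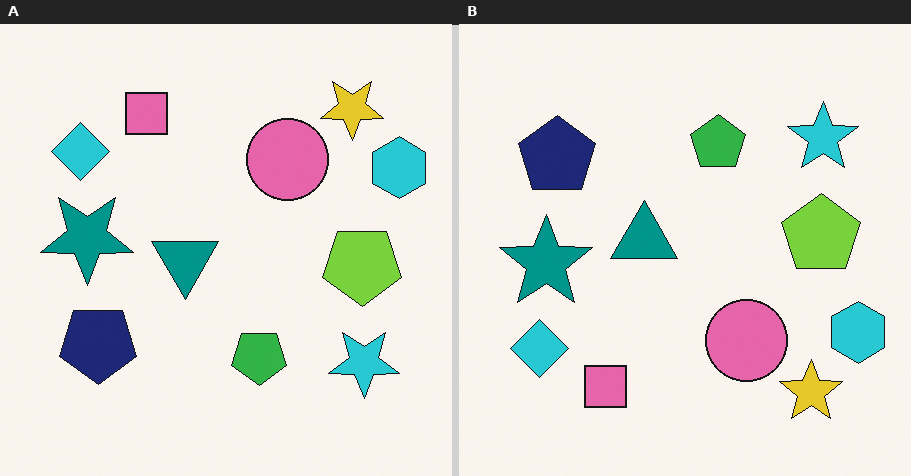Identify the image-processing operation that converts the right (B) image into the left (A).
It was flipped vertically (top ↔ bottom).

The yellow star is in the bottom-right of the right (B) image and the top-right of the left (A) — shapes on opposite sides of the horizontal midline have swapped in a mirror flip.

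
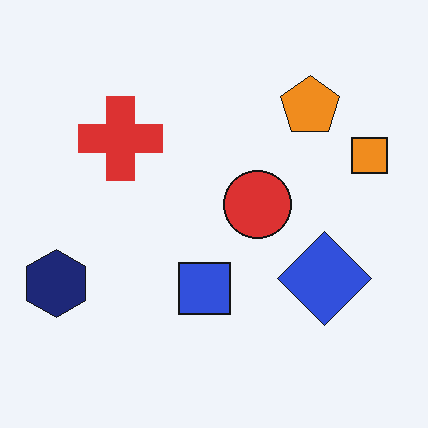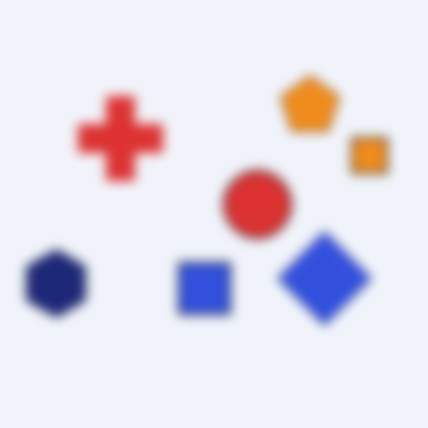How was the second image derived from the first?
The transformation is: strongly gaussian-blurred.

Shape edges and outlines are uniformly softened across the whole image.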